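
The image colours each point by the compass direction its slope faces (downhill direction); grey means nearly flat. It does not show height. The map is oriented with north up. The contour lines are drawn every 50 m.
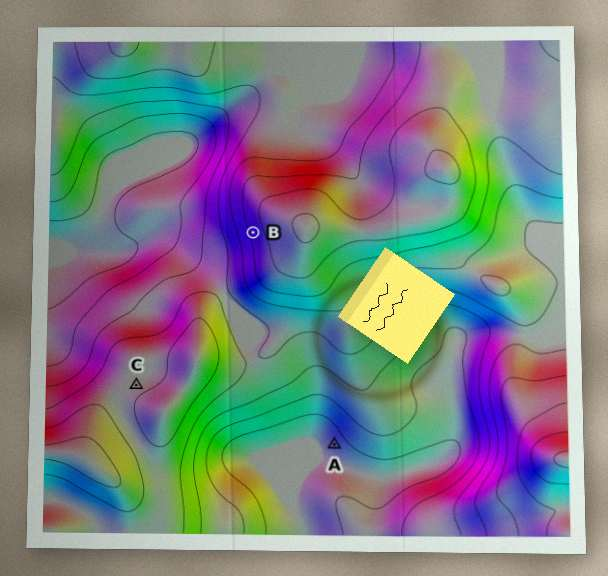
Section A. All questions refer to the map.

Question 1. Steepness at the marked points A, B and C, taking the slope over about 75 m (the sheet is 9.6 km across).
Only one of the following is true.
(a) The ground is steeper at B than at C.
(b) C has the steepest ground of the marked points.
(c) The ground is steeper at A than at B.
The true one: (a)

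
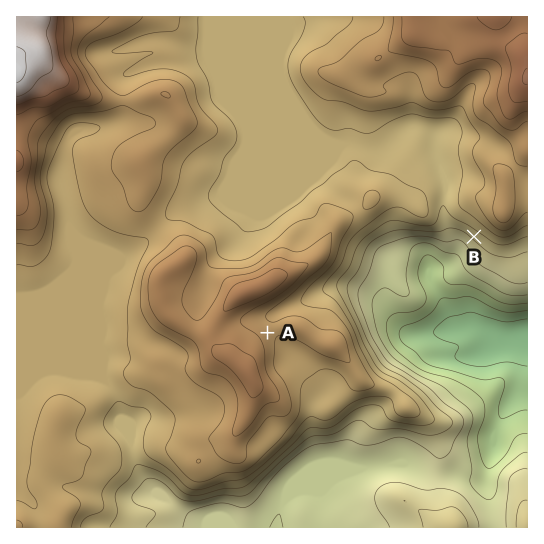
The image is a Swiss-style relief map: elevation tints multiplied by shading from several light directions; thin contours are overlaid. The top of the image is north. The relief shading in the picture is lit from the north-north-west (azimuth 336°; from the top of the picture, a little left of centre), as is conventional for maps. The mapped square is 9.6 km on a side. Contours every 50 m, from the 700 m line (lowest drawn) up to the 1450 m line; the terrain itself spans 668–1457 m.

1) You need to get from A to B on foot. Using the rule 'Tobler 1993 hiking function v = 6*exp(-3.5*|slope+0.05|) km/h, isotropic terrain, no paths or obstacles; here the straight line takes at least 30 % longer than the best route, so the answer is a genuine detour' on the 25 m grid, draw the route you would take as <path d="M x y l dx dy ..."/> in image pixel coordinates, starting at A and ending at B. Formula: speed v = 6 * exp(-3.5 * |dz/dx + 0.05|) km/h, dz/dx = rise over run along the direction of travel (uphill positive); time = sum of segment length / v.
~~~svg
<path d="M267 333l3-6 20-20 3-1 18-19 16-8 19-18 5-11 10-9 24-12 52 0 8-4 6 0 19 9 4 3"/>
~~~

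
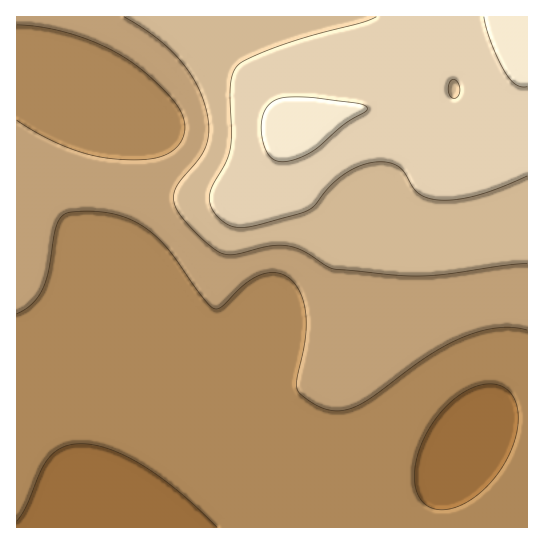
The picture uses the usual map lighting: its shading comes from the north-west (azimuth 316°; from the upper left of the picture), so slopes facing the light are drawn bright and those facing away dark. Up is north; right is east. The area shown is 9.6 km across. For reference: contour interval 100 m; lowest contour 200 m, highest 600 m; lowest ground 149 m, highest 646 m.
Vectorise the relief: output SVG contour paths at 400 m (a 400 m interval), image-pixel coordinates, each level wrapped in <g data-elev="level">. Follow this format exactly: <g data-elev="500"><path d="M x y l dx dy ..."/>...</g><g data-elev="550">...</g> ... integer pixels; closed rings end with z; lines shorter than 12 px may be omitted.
<g data-elev="400"><path d="M124 17l27 17 22 18 17 21 11 21 7 27 1 10-2 11-7 16-22 27-4 8 0 6 3 11 8 11 17 18 16 13 7 2 8 1 36-9 17 0 17 5 30 18 74 7 35-1 85-12"/></g>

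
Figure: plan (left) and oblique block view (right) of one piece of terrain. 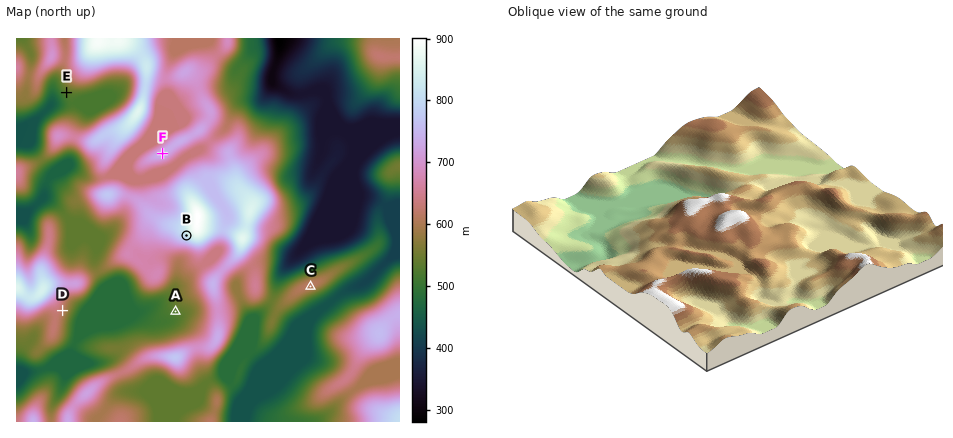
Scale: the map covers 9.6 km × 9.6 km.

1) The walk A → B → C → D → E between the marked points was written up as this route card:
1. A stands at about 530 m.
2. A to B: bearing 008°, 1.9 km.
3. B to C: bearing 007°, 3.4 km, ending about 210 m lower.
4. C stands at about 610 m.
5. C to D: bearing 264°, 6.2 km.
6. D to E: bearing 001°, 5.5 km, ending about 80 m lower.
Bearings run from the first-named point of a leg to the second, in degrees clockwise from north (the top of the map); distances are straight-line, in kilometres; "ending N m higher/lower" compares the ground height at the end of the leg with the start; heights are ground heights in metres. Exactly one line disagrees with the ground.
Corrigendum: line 3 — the bearing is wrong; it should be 112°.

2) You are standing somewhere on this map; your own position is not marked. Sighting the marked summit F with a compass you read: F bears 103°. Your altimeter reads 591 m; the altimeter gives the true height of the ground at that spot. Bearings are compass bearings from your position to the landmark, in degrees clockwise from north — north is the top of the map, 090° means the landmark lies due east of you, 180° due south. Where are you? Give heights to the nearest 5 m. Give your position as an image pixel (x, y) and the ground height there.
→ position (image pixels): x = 49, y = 127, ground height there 590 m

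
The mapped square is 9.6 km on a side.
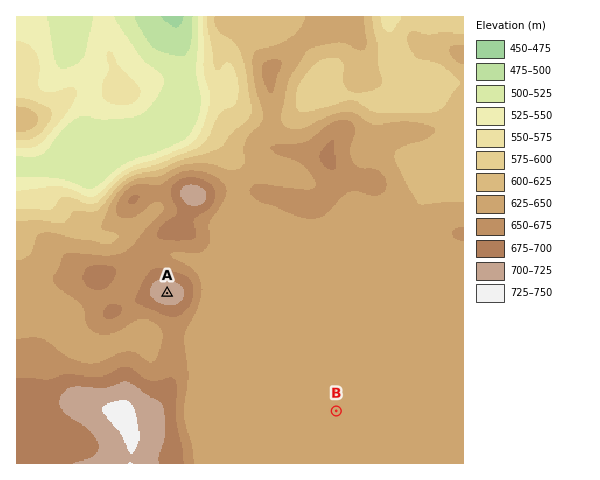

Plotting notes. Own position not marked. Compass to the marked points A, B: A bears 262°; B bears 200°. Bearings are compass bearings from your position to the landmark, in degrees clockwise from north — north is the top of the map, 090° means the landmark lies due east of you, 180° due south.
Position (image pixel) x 391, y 262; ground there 625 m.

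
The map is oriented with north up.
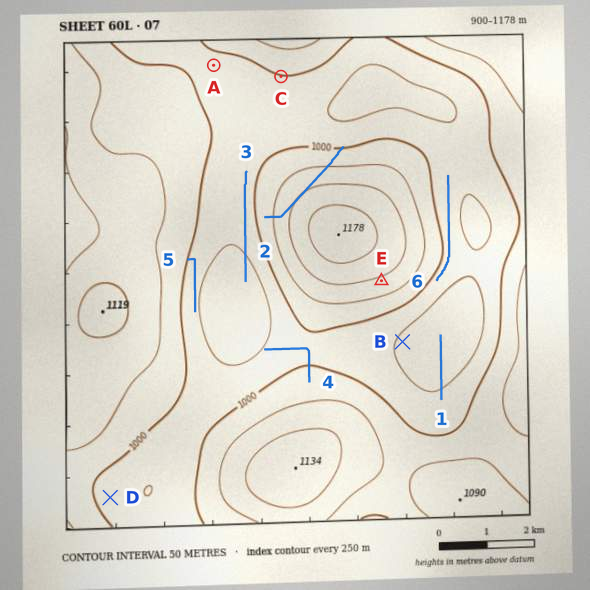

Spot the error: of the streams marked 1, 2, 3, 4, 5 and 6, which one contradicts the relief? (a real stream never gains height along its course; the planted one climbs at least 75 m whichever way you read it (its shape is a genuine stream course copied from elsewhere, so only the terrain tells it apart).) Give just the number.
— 2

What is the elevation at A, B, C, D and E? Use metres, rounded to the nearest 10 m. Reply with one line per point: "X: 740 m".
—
A: 990 m
B: 940 m
C: 1000 m
D: 980 m
E: 1090 m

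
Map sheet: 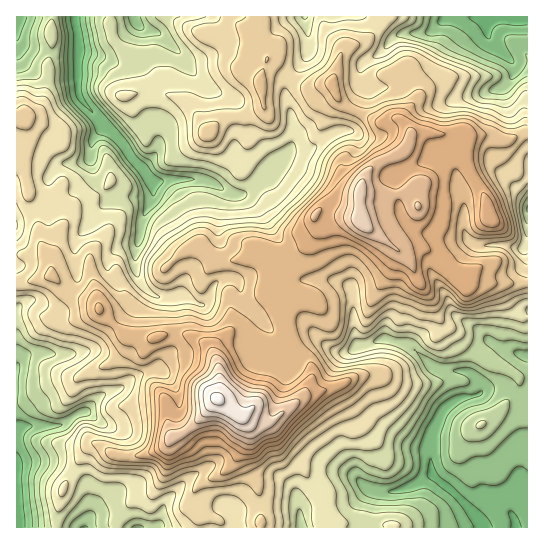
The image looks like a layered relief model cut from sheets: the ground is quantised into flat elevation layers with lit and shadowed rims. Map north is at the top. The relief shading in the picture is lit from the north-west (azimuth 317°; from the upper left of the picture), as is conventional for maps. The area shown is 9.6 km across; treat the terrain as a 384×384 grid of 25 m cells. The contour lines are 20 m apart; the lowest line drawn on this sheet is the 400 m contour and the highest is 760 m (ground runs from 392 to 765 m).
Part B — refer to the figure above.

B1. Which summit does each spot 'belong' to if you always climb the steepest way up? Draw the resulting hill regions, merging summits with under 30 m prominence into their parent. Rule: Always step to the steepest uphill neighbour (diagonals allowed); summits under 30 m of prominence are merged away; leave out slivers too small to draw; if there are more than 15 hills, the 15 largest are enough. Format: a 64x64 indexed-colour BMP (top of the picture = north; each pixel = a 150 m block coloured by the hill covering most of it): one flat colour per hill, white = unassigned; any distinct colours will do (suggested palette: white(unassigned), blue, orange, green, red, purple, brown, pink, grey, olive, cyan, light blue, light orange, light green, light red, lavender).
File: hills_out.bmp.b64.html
<image width="64" height="64" href="data:image/bmp;base64,Qk12CAAAAAAAAHYAAAAoAAAAQAAAAEAAAAABAAQAAAAAAAAIAAATCwAAEwsAABAAAAAAAAAA////ALR3HwAOf/8ALKAsACgn1gC9Z5QAS1aMAMJ34wB/f38AIr28AM++FwDox64AeLv/AIrfmACWmP8A1bDFABERERERERERERERERERERERERERERERERERERERERERERERERERERERERERERERERERERERERERERERERERERERERERERERERERERERERERERERERERERERERERERERERERERERERERERERERERERERERERERERERERERERERERERERERERERERERERERERERERERERERERERERERERERERERERERERERERERERERERERERERERERERERERERERERERERERERERERERERERERERERERERERERERERERERERERERERERERERERERERERERERERERERERERERERERERERERERERERERERERERERERERERERERERERERERERERERERERERERERERERERERERERERERERERERERERERERERERERERERERERERERERERERERERERERERERERERERERERERERERERERERERERERERERERERERERERERERERERERERERERERERERERERERERERERERERERERERERERERERERERERERERERERERERERERERERERERERERERERERERERERERERERERERERERERERERERERERERERERERERERERERERERERERERERERERERERERERERERERERERERERERERERERERERERERERERERERERERERERERERERERERERERERERERERERERERERERERERERERERERERERERERERERERERERERERERERERERERERERERERERERERERERERERERERERERERERERERERERERERERERERERERERERERERERERERERERERERERERERERERERERERERERESIiIRERERERERERERERERERERERERERERERERERERESIiIhERERERERERERERERERERERERERERERIiERERESIiIiIREiIREREREREREREREREREREREiIRIiIiIRIiIiIiIiIiIhEREREREREREREREREREREiIiIiIiIiIiIiIiIiIiIiEREREREREREREREREREREiIiIiIiIiIiIiIiIiIiIiIREREREREREREREREREREiIiIiIiIiIiIiIiIiIiIiIhEREREREREREREREREREiIiIiIiIiIiIiIiIiIiIiIiEREREREREREREREiEREiIiIiIiIiIiIiIiIiIiIiIiIREREREREREREREiIRESIiIiIiIiIiIiIiIiIiIiIiIhERERERERERERESIiERIiIiIiIiIiIiIiIiIiIiIiIiERERERERERERERIiIiIiIiIiIiIiIiIiIiIiIiIiIiIRERERERERERERESIiIiIiIiIiIiIiIiIiIiIiIiIiIhEREREREREREREREiIiIiIiIiIiIiIiIiIiIiIiIiIiERERERERERERERERIiIiIiIiIiIiIiIiIiIiIiIiIiIRERERERERERERERESIiIiIiIiIiIiIiIiIiIiJVVVVRERERERERERERERERIiIiIiIiIiIiIiIiIiIiJVVVVVEREREREREREREREREiIiIiIiIiIiIiIiIiIiIlVVVVURERERERERERERERESIiIiIiIiIiIiIiIiIiIiVVVVVUQREREREREREREREREiIiIiIiIiIiIiIiIiIiJVVVVVREQRERERERERERERESIiIiIiIiIiIiIiIiIiIlVVVVVERBERERERERERERERIiIiIiIiIiIiIiIiIiIiVVVVVUREEREREREREREREREzMyIiIiIiIiIiIiIiIiJVVVUiREQREREREREREREREzMzMiIiIiIiIiIiIiIiJVVVVSJEREERERERERERERERMzMzIiIiIiIiIiIiIiIlVVVSIkRERBERERERERERERETMzMyIiIiIiIiIiIiIiVVVSIiREREREERERERERERERMzMzMiIiIiIiIiIiIiIiIiIiJEREREQREREREREREREzMzMxESIiIiIiIiIiIiIiIiIkREREREERERERERERETMzMzMRESIiIiIiIiIiIiIiIiREREREQREREREREREREzMzMxEREiIiIiIiIiIiIiIiJEREREREERERERERERETMzMzEREREiIiIiIiIiIiIiIkREREREERERERERERERMzMzERERESIiIiIiIiIiIiIiREREREEREREREREREREzMzMRERERIiIiIiIiIiIiIiJEREREEREREREREREREzMzMxERERESIiIiIiIiIiIiIkREREQRERERERERERMzMzMzERERERIiIiIiIiIiIiIiRERERBERERERERETMzMzMzMREREREhEREiIiIiIiIiJERBERERERERERERMzMzMzMxERERERERERIiIiIiIiIkQRERERERERERERMzMzMzMzMRERERERERESIiIiIiIiQRERERERERERERMzMzMzMzMzEREREREREREiIiIiIhERERERERERERERMzMzMzMzMzMRERERERERERIiIiIhERERERERERERERMzMzMzMzMzMzEREREREREREiIiIhERERERERERERERMzMzMzMzMzMzERERERERERERIiIhERERERERERERETMzMzMzMzMzMzMREREREREREREiIiERERERERERERETMzMzMzMzMzMzMxERERERERERESIiIRER"/>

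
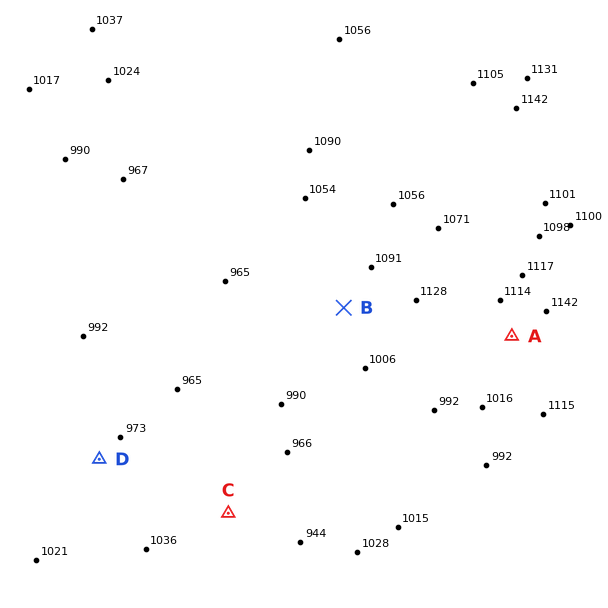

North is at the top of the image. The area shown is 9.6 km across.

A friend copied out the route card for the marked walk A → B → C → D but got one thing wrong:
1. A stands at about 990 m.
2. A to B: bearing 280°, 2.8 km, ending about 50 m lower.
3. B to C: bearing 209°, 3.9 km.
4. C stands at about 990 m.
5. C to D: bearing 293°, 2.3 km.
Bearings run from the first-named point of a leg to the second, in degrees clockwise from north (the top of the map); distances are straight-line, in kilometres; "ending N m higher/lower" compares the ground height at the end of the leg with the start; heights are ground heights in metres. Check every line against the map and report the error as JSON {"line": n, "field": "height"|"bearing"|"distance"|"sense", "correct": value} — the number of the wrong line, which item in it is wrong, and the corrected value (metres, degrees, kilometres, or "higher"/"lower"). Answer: {"line": 1, "field": "height", "correct": 1100}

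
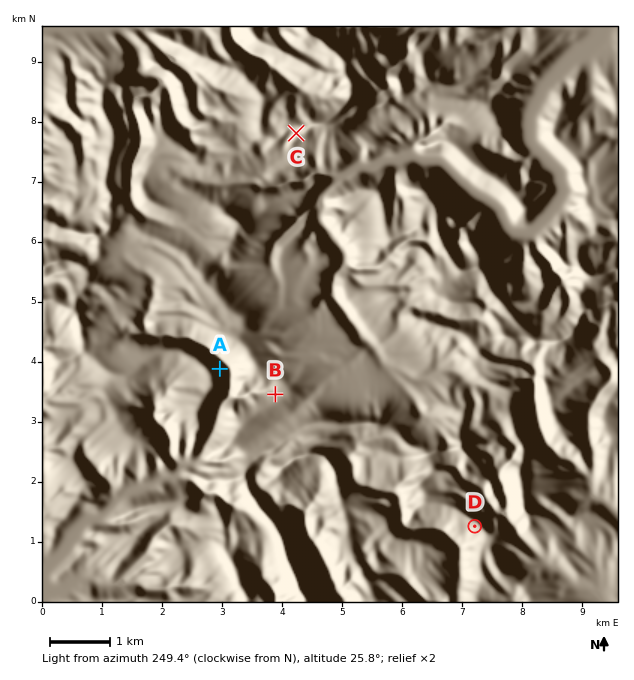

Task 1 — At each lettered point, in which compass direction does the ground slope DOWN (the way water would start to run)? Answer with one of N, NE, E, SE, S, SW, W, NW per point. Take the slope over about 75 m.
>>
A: NE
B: NW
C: SW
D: SW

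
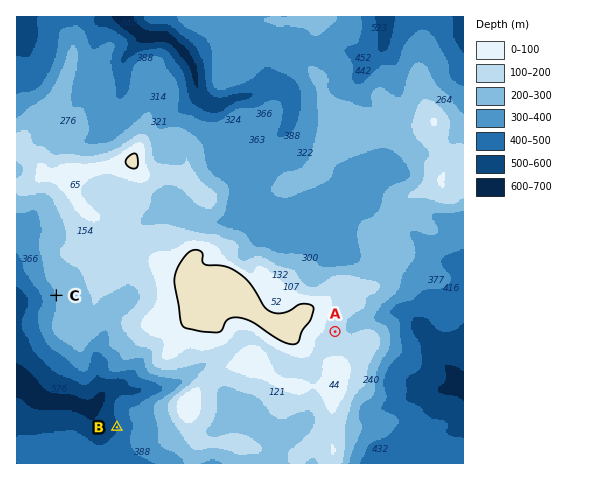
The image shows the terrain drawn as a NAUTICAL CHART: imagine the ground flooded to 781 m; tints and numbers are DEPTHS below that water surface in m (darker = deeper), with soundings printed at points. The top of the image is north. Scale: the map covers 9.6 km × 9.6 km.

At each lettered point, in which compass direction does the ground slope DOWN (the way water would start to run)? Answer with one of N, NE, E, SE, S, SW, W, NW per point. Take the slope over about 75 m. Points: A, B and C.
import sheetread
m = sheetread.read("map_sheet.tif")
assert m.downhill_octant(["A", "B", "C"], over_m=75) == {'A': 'E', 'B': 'W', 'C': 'W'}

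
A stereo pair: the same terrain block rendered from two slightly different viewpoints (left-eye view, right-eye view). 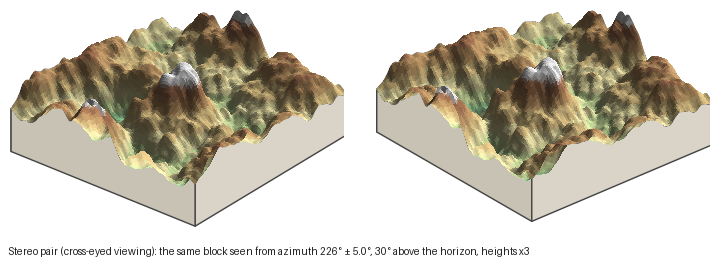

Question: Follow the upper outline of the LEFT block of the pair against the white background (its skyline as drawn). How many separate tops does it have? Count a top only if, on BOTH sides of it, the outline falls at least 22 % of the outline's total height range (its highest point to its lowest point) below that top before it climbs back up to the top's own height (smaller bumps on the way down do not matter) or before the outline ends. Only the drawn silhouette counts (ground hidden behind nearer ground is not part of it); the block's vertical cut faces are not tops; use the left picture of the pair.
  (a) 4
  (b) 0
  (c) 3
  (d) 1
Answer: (d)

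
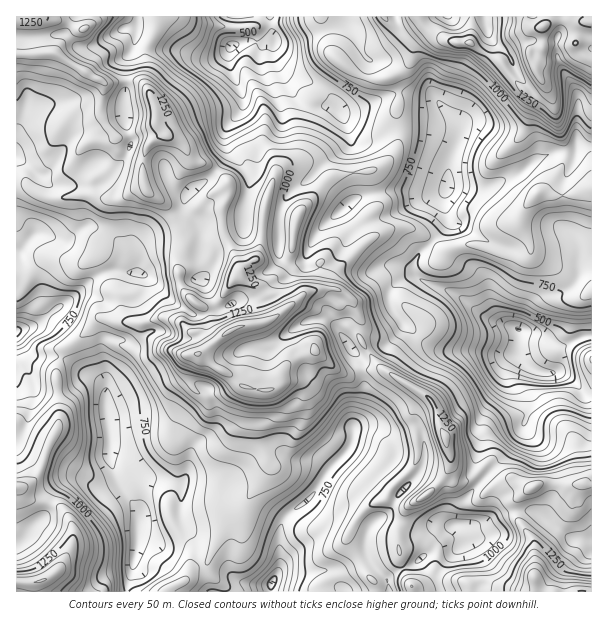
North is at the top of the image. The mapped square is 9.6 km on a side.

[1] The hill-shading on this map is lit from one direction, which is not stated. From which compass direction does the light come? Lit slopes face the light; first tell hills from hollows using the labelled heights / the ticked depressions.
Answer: NW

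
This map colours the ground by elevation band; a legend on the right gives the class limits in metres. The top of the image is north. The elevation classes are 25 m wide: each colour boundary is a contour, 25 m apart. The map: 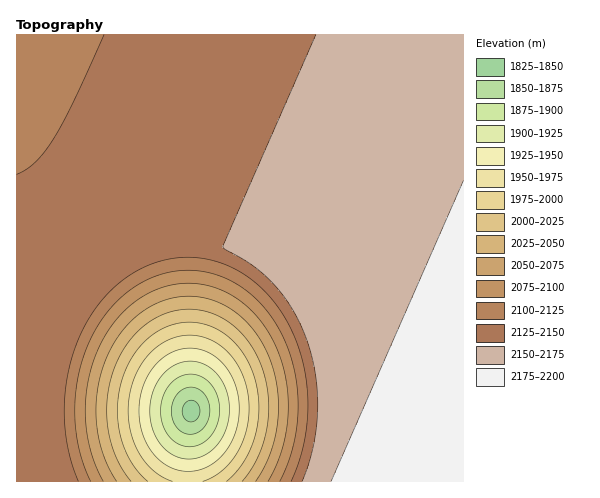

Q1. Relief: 1835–2190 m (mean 2120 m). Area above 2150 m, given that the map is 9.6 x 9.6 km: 36.9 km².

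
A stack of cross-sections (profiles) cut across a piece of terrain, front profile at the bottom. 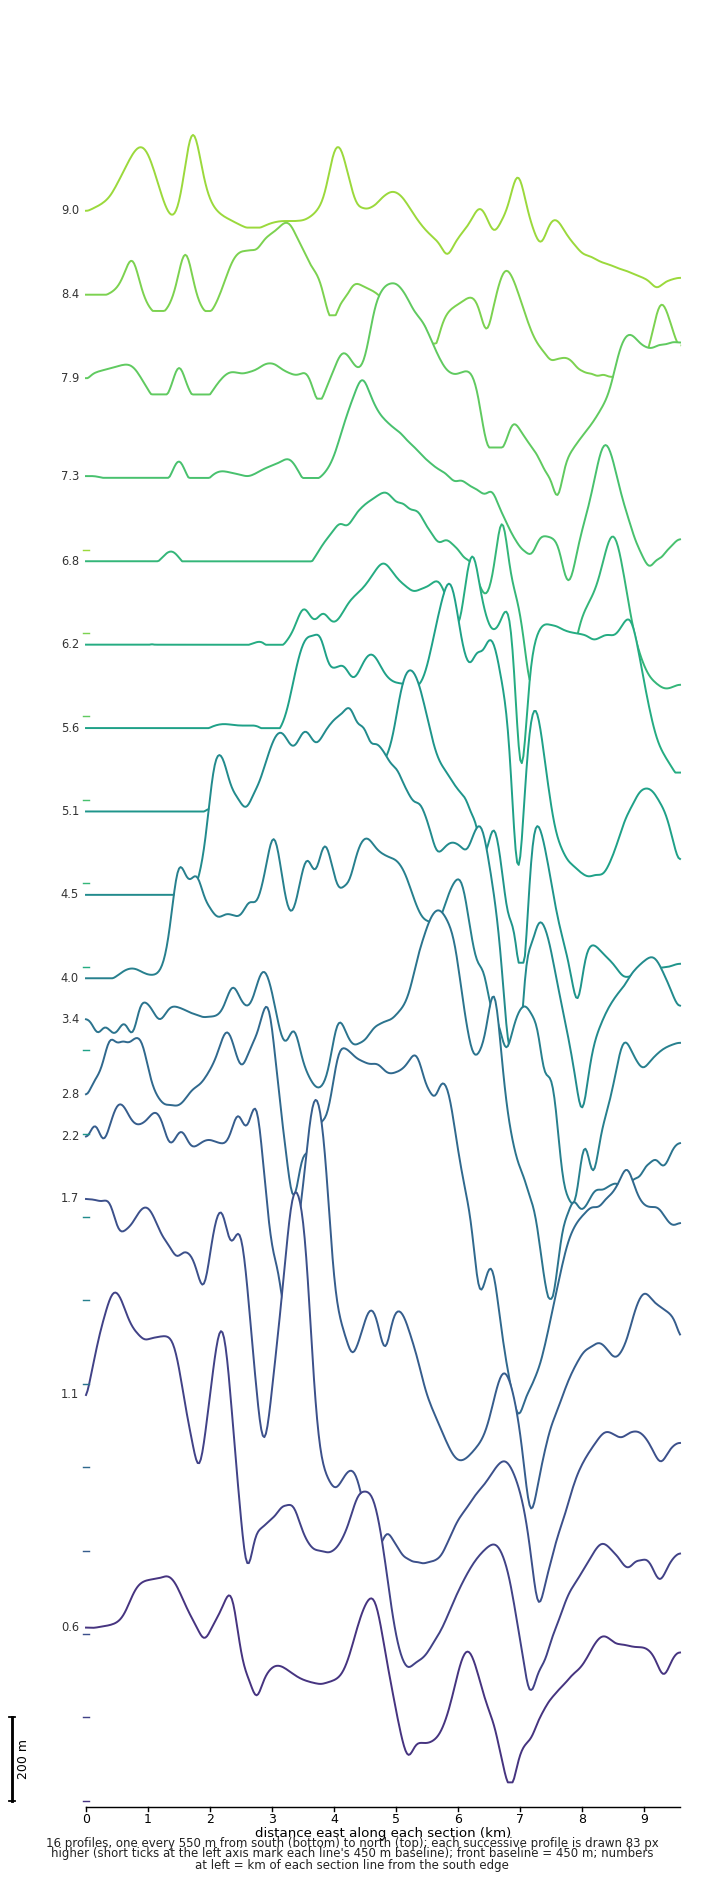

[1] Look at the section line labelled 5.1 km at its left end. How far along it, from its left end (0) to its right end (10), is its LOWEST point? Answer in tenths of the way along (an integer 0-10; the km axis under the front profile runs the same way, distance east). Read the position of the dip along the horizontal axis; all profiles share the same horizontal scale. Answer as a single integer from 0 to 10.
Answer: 8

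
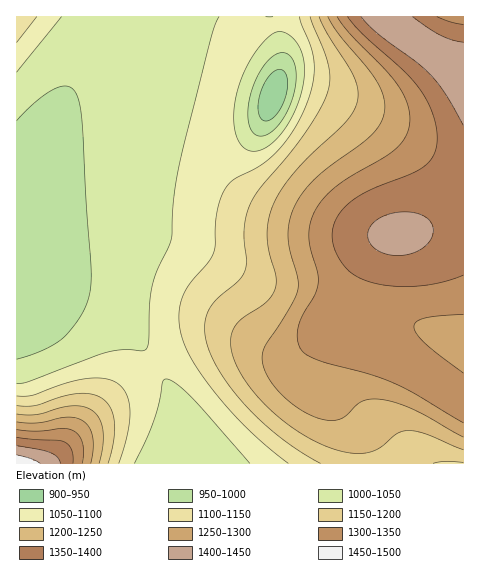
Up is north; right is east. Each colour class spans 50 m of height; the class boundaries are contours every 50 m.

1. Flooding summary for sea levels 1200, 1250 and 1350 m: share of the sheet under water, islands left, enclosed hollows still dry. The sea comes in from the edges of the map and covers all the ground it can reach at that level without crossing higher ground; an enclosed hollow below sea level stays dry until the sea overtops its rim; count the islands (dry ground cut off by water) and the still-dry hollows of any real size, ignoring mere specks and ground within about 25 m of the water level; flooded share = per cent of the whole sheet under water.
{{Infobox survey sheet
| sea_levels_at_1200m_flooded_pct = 61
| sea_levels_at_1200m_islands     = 0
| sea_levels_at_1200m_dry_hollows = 0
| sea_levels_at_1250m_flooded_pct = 69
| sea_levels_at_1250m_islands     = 0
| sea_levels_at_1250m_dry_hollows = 0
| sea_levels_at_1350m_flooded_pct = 89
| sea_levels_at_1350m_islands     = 0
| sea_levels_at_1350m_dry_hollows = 0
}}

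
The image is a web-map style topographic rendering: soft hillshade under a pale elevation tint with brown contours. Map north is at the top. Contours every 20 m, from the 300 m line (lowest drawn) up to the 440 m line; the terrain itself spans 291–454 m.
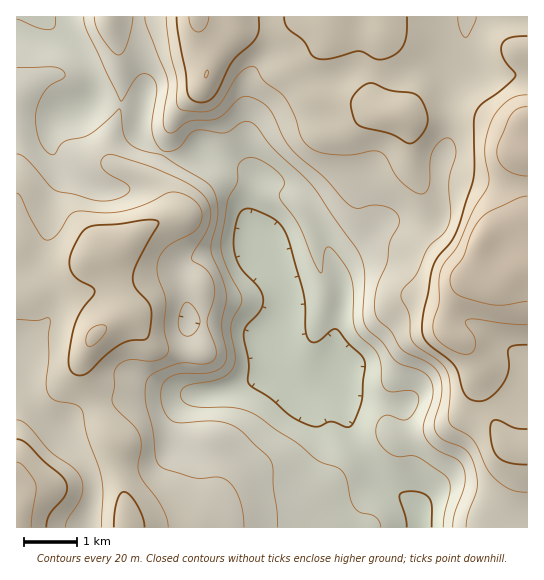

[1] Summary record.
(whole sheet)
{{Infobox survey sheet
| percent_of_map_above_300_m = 94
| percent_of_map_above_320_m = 85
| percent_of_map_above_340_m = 71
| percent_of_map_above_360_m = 58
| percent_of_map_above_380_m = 41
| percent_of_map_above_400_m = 19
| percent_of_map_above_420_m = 6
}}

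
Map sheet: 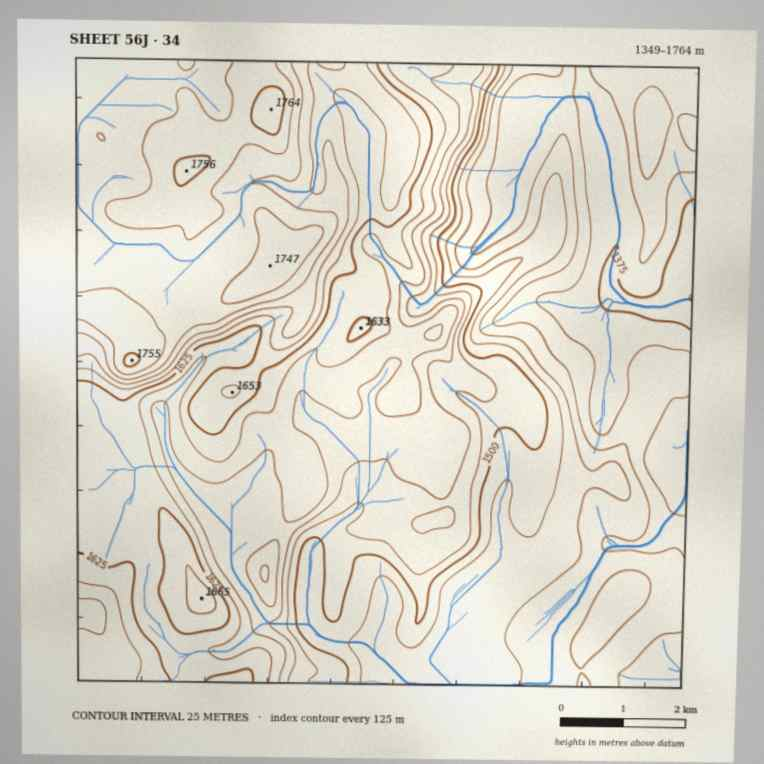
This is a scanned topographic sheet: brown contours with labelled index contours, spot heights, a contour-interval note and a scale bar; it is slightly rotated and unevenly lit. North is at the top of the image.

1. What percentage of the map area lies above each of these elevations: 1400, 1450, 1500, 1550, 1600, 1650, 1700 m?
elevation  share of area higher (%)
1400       93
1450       75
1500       61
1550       52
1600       37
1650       22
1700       16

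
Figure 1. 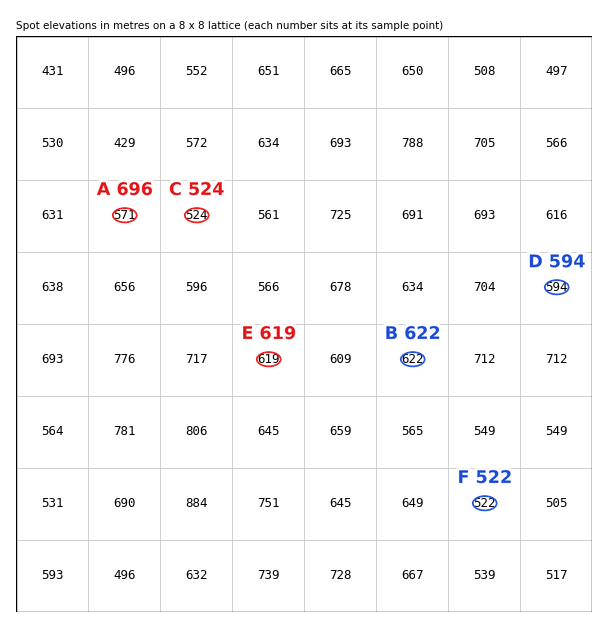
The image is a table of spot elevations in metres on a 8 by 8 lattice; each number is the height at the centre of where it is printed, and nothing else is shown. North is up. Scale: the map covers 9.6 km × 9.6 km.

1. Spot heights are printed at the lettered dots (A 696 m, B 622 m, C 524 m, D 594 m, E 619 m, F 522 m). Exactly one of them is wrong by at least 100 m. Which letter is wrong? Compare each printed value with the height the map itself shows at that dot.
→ A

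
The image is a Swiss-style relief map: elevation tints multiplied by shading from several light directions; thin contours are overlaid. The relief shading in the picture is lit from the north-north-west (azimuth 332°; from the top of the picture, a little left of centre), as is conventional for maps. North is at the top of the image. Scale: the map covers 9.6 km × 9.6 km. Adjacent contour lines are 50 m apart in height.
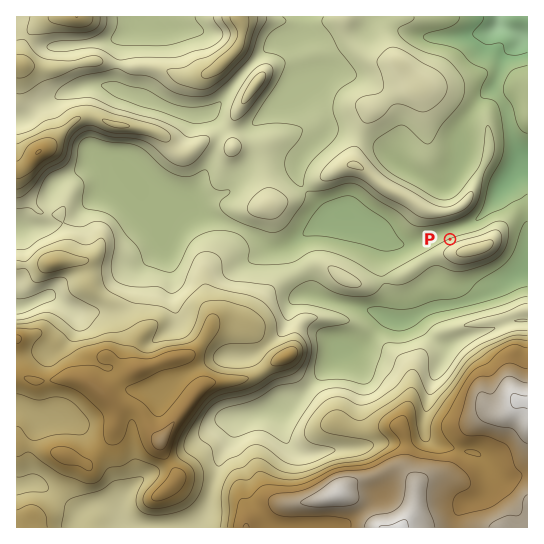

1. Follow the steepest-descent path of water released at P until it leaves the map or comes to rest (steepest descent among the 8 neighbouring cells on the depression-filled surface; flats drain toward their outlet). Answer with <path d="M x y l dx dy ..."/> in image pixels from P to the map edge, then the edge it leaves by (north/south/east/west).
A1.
<path d="M450 239l0-9 9-3 2-1 2 0 2-1 2 0 14-8 13-15 5-12 10-11 0-1 14-15 3 0 1-1"/>
exit: east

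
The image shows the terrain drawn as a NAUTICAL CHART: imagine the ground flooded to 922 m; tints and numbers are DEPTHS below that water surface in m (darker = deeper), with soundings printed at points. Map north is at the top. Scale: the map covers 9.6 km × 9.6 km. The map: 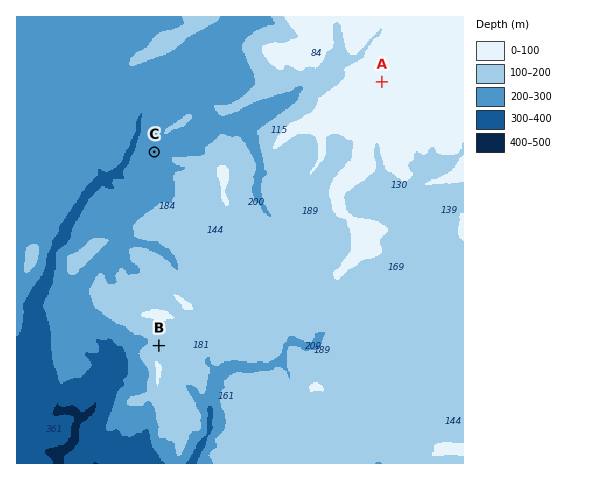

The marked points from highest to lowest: A B C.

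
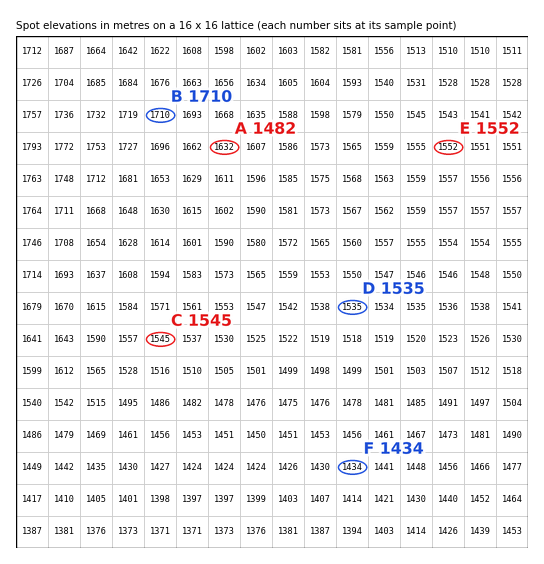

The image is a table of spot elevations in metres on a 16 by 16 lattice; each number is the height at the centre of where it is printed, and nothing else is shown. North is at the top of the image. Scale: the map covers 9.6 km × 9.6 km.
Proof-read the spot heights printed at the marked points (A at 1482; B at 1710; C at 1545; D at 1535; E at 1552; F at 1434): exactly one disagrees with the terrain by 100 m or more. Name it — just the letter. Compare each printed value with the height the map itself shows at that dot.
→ A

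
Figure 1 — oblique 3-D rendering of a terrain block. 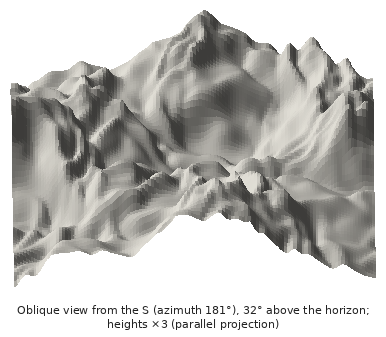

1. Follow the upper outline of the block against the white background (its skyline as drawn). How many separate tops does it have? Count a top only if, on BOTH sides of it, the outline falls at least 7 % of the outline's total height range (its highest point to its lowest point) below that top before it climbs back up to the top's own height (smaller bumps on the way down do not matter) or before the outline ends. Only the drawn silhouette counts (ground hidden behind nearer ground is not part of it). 2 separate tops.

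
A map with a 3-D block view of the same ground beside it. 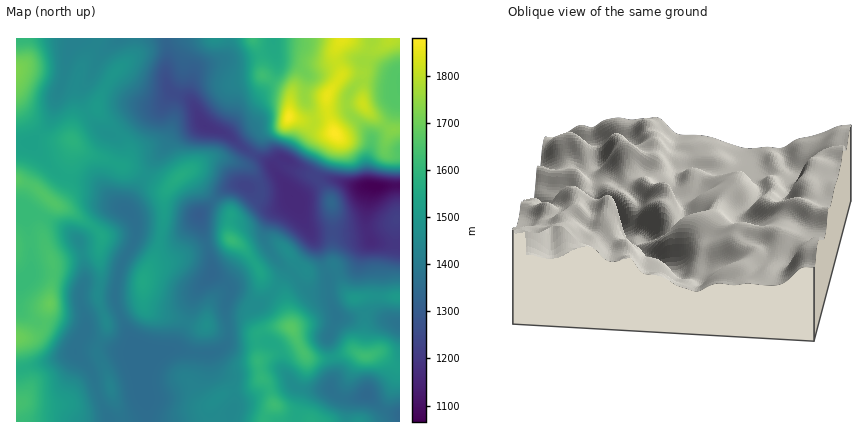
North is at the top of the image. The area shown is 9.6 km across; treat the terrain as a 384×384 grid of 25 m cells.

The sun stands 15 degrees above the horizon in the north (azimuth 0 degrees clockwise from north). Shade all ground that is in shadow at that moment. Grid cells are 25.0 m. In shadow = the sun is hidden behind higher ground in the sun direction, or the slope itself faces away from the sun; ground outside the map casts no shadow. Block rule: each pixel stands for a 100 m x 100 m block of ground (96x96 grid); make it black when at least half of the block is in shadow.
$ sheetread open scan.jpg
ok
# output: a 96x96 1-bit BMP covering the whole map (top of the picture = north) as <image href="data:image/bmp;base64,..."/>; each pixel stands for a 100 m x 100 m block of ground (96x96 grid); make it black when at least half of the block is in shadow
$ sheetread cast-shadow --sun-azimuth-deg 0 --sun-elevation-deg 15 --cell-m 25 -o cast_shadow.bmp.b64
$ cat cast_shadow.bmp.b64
<image width="96" height="96" href="data:image/bmp;base64,Qk2+BAAAAAAAAD4AAAAoAAAAYAAAAGAAAAABAAEAAAAAAIAEAAATCwAAEwsAAAIAAAAAAAAA////AAAAAAAAAAAAAAAAAAAAAAAAAAAAAAAAAAAAAAAAAAAAAAAAAAAAAAAAAAAAAAAAAAAAAAAAAAAAAAAAAAAAAAAAAAAAAAAAAAAAAQAAAAAAAAAAAAAAA8AAAAAAAAAAAAAAB8AAAAAAAAAAAABgB+AAAAAAAAAAAADwD+AAAAAAAAAAAAH8D+AAAAAAAAAAAAP/D+AAAAAAAAAAAAf/n+AAAAAAAAAAAAf//+AAAAAAAAAAAAQf/+AGAAAAAAAAAAAAfwAfgAAAAAAAAAAAAAAPwAAAAAAAAAAAAAAD4AAAAAAAAAAAAAAB4AAAAAAAAAAAAAAA8AAAAAAAAAAAAAAAcAAAwAAAAAAAAAAAMAAB4AAAAAAAAAAAEAAD8AAAAAAAAAAAAAAH4AAAAAAAAAAAAAAHgAAAAAAAAAAAAAACAAAAAAAAAAMAAAAAAAAAAAAAAAcAAAAAAAAAAAAAAAcAAAAAAAAAAAAAAAcAAAAAAAAAAAAAAAAAAAAAAAAAAAAAAAAAAAAAAAAAAAAAAAAAAAAAAAAAAAAAAAAAAAAAAAAAAAAAAAAAAAAAAAAAAAAAAAAAAAAAAAAGAAAAAAAAAAAAAAAPAAAAAAAAAAAAAAAfAAAAAAAAAAAAAAAfgAAAAAAAAAAAAAAfgAAAAAAAAAAAAAAfgAAAAAAAAAAAAAA/AAAAAAAAAAAAAAA/AAAAAAAAAAAAAAAcAAAAAAAAAAAAAAAAAAAAAAAAAwAAAAAAAAAAAAAAB4AAAAAAAAAA8AAAD4AAAAAAAAA/+BgAHwAAAAAAAAD//j8AHgAAAAAAAB////8AGAAAAAAAAD////8AAAAAAAgAAD////8AAAAAAD4AAH////8AAAAAAH4AAH////8AAAAAAH8AAH////8AAAAAAH4AAH////8AAABwAHwAAP////8AAABwAAAAAP////8AAABwAAAAAP////8AAAAAAAAAAP////8AAAAAAAABAf////8AAAAAAAAHgf////8AAAAAAAAGA/////8AAAAAAAAAB/////8AAAAAAAAAB/////8AAAAAAAAAD////8AAAAAAAAAAH////4AAAAAAAAAAP////wAAAAAAAAAAf///AAAAAAAAAAAAf//AAAAAAAAAAAAAY/8AAAAAAAAAAAAMAf4AAAAAAAAAAAAcAH4AAMAAAAAAAAA+ABwAAcAAAAAAAAB+AAAAAYAAAAAAAAB8AAAAAAAAAAAAAAB4AAAAAAAAAAAAAABAAAAAAAAAAAAAAAAAAAAAAAAAAAAAAAAAAAAAAAAAAAAAAAAAAAAAAAAAAAAAAAAAAAAAAAAAAAAAAAAAAAAAAAAAAAAAAAAAAAAAAAAAAAAAAAAAAAAAAAAAAAAAAAAAAAAAAAAAAAAAAAAAAAAAAAAAAAAAAAAAAAAAAAAAAAAAAAAAAAAAAAAAAAAAAAAAAAAAAAIAAAAAAAAAAAAAAAcAAAAAAAAAAAAAAAMAAAAAAAAAAAAAAAAAAAAAAAAAAAAAAAAAAAAAAAAAAAAAAAA="/>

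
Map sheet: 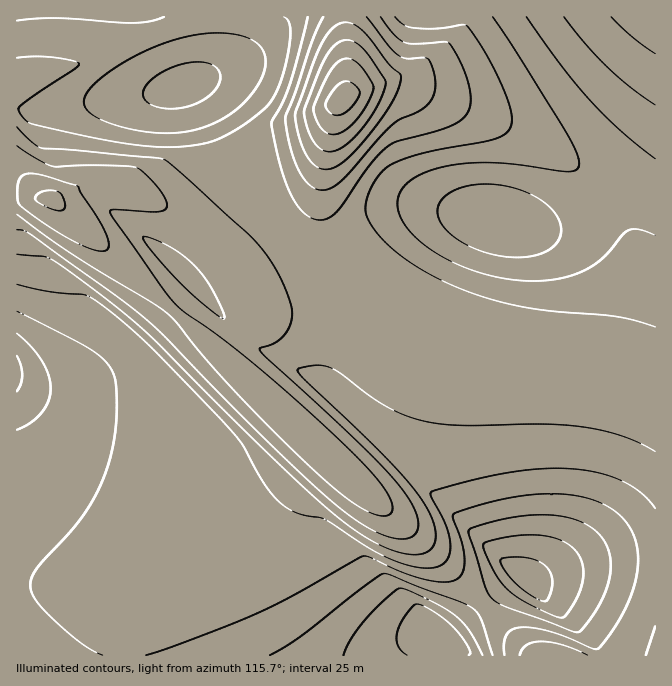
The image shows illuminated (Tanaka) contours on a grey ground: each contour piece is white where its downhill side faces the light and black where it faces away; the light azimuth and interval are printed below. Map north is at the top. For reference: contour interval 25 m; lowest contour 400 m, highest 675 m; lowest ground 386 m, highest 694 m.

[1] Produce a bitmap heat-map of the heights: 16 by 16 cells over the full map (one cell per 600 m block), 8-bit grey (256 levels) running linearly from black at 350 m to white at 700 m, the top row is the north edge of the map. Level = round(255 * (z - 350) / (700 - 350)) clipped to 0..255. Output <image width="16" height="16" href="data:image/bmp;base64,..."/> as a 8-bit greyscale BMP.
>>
<image width="16" height="16" href="data:image/bmp;base64,Qk02BQAAAAAAADYEAAAoAAAAEAAAABAAAAABAAgAAAAAAAABAAATCwAAEwsAAAABAAAAAAAAAAAAAAEBAQACAgIAAwMDAAQEBAAFBQUABgYGAAcHBwAICAgACQkJAAoKCgALCwsADAwMAA0NDQAODg4ADw8PABAQEAAREREAEhISABMTEwAUFBQAFRUVABYWFgAXFxcAGBgYABkZGQAaGhoAGxsbABwcHAAdHR0AHh4eAB8fHwAgICAAISEhACIiIgAjIyMAJCQkACUlJQAmJiYAJycnACgoKAApKSkAKioqACsrKwAsLCwALS0tAC4uLgAvLy8AMDAwADExMQAyMjIAMzMzADQ0NAA1NTUANjY2ADc3NwA4ODgAOTk5ADo6OgA7OzsAPDw8AD09PQA+Pj4APz8/AEBAQABBQUEAQkJCAENDQwBEREQARUVFAEZGRgBHR0cASEhIAElJSQBKSkoAS0tLAExMTABNTU0ATk5OAE9PTwBQUFAAUVFRAFJSUgBTU1MAVFRUAFVVVQBWVlYAV1dXAFhYWABZWVkAWlpaAFtbWwBcXFwAXV1dAF5eXgBfX18AYGBgAGFhYQBiYmIAY2NjAGRkZABlZWUAZmZmAGdnZwBoaGgAaWlpAGpqagBra2sAbGxsAG1tbQBubm4Ab29vAHBwcABxcXEAcnJyAHNzcwB0dHQAdXV1AHZ2dgB3d3cAeHh4AHl5eQB6enoAe3t7AHx8fAB9fX0Afn5+AH9/fwCAgIAAgYGBAIKCggCDg4MAhISEAIWFhQCGhoYAh4eHAIiIiACJiYkAioqKAIuLiwCMjIwAjY2NAI6OjgCPj48AkJCQAJGRkQCSkpIAk5OTAJSUlACVlZUAlpaWAJeXlwCYmJgAmZmZAJqamgCbm5sAnJycAJ2dnQCenp4An5+fAKCgoAChoaEAoqKiAKOjowCkpKQApaWlAKampgCnp6cAqKioAKmpqQCqqqoAq6urAKysrACtra0Arq6uAK+vrwCwsLAAsbGxALKysgCzs7MAtLS0ALW1tQC2trYAt7e3ALi4uAC5ubkAurq6ALu7uwC8vLwAvb29AL6+vgC/v78AwMDAAMHBwQDCwsIAw8PDAMTExADFxcUAxsbGAMfHxwDIyMgAycnJAMrKygDLy8sAzMzMAM3NzQDOzs4Az8/PANDQ0ADR0dEA0tLSANPT0wDU1NQA1dXVANbW1gDX19cA2NjYANnZ2QDa2toA29vbANzc3ADd3d0A3t7eAN/f3wDg4OAA4eHhAOLi4gDj4+MA5OTkAOXl5QDm5uYA5+fnAOjo6ADp6ekA6urqAOvr6wDs7OwA7e3tAO7u7gDv7+8A8PDwAPHx8QDy8vIA8/PzAPT09AD19fUA9vb2APf39wD4+PgA+fn5APr6+gD7+/sA/Pz8AP39/QD+/v4A////ALq2tLO2u8LN2+v017O0u6q2tLKwr7C0vMrbz8bb5s2zt7WysK2rq62xnp7J6ePQt7m3s7CsqKaffnWbvsfIv6+9ubWwq6ecdWeGnqOnqaaexL22sKqcdGeElZSUlZWUkc6/tq+edGmGk5COjo2NjYzKurOhd22Bj46MioqKi4yNtK2deHN3eYiKiIiLj5GSk52NbXKAdH6Ih4qUoKemn5x3WmV5dXuFhYqarrq+tqmjUVVlbXuIhnSFobK6ua+nqXB5fYWNjX5WY4uXnZ+hqbKSnKiwrZ5+OzZmd4WUpLO/jpiotLivlU0wWW+GnLDBzpydn6Omo5lrVH2Ik6m+z9w="/>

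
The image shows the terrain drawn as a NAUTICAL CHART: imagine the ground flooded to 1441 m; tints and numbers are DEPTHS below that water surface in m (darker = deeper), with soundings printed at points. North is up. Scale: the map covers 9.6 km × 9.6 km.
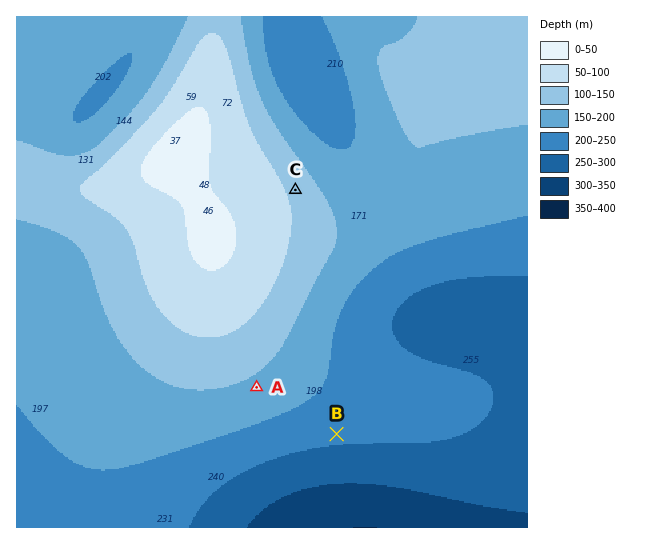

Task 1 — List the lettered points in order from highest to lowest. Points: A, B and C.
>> C A B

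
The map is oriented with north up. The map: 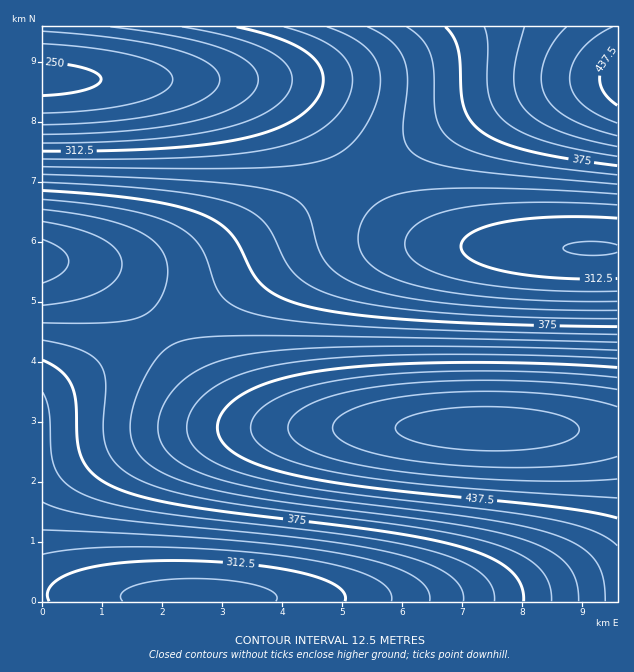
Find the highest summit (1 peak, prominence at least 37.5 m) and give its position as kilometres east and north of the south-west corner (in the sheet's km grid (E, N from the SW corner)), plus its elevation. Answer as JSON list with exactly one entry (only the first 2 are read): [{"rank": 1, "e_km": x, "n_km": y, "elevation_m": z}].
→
[{"rank": 1, "e_km": 7.41, "n_km": 2.89, "elevation_m": 494}]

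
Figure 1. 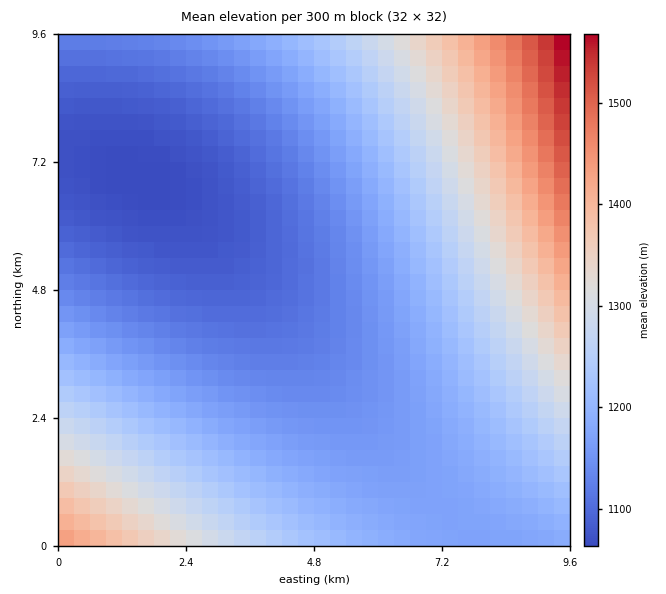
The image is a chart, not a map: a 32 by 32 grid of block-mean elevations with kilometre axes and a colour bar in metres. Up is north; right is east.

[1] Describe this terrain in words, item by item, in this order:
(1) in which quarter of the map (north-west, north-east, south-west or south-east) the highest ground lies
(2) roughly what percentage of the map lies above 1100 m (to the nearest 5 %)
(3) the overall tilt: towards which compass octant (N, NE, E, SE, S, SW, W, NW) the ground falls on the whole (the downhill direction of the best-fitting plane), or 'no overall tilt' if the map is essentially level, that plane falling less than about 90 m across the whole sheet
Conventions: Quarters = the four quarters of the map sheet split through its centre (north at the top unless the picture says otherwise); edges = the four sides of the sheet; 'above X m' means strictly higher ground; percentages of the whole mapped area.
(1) Look to the north-east quarter for the highest ground.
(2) Roughly 85 % of the ground is higher than 1100 m.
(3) Overall the map slopes down towards the west.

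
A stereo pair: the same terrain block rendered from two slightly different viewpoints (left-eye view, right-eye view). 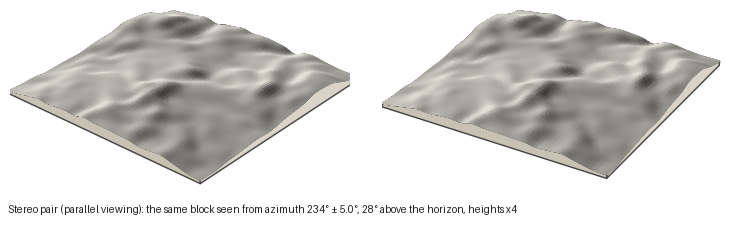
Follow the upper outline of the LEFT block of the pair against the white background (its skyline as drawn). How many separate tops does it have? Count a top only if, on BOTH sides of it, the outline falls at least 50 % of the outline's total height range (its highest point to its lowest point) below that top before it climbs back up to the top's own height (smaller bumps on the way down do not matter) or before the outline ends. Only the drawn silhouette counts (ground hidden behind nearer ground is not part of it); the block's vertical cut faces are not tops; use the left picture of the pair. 1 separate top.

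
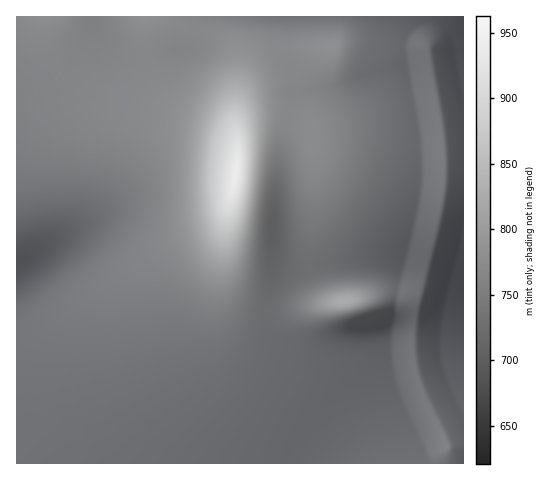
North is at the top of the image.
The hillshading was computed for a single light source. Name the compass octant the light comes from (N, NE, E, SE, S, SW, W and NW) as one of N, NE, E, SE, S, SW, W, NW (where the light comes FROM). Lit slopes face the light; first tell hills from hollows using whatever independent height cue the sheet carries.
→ NW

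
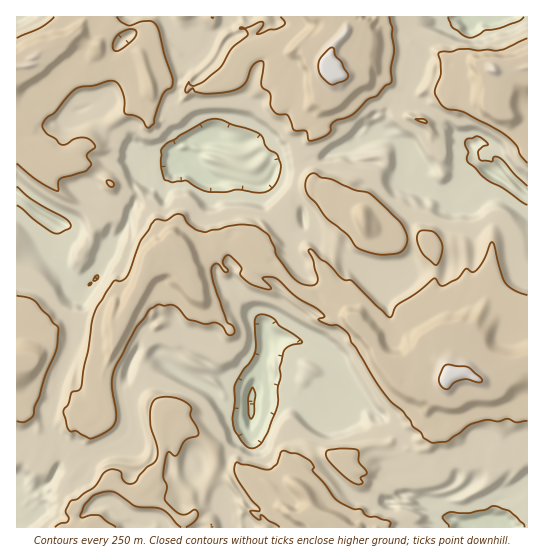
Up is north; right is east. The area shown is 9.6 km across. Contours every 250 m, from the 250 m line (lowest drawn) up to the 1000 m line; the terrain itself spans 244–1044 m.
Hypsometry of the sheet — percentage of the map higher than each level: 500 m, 94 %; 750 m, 38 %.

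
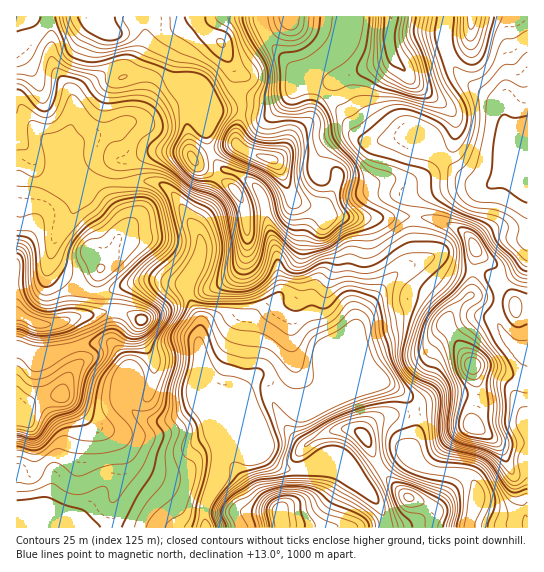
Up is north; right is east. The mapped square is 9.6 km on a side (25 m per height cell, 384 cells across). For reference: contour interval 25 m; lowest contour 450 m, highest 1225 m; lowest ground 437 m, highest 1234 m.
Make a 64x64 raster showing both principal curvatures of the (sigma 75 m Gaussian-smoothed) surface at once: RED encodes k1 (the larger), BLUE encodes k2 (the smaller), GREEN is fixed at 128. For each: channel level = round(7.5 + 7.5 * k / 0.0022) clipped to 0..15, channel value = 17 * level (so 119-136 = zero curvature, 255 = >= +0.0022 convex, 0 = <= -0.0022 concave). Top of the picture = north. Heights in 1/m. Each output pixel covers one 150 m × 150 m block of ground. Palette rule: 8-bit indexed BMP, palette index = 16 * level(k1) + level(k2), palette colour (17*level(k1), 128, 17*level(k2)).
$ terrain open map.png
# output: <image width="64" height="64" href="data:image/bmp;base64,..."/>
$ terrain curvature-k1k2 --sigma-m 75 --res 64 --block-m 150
<image width="64" height="64" href="data:image/bmp;base64,Qk02FAAAAAAAADYEAAAoAAAAQAAAAEAAAAABAAgAAAAAAAAQAAATCwAAEwsAAAABAAAAAAAAAIAAABGAAAAigAAAM4AAAESAAABVgAAAZoAAAHeAAACIgAAAmYAAAKqAAAC7gAAAzIAAAN2AAADugAAA/4AAAACAEQARgBEAIoARADOAEQBEgBEAVYARAGaAEQB3gBEAiIARAJmAEQCqgBEAu4ARAMyAEQDdgBEA7oARAP+AEQAAgCIAEYAiACKAIgAzgCIARIAiAFWAIgBmgCIAd4AiAIiAIgCZgCIAqoAiALuAIgDMgCIA3YAiAO6AIgD/gCIAAIAzABGAMwAigDMAM4AzAESAMwBVgDMAZoAzAHeAMwCIgDMAmYAzAKqAMwC7gDMAzIAzAN2AMwDugDMA/4AzAACARAARgEQAIoBEADOARABEgEQAVYBEAGaARAB3gEQAiIBEAJmARACqgEQAu4BEAMyARADdgEQA7oBEAP+ARAAAgFUAEYBVACKAVQAzgFUARIBVAFWAVQBmgFUAd4BVAIiAVQCZgFUAqoBVALuAVQDMgFUA3YBVAO6AVQD/gFUAAIBmABGAZgAigGYAM4BmAESAZgBVgGYAZoBmAHeAZgCIgGYAmYBmAKqAZgC7gGYAzIBmAN2AZgDugGYA/4BmAACAdwARgHcAIoB3ADOAdwBEgHcAVYB3AGaAdwB3gHcAiIB3AJmAdwCqgHcAu4B3AMyAdwDdgHcA7oB3AP+AdwAAgIgAEYCIACKAiAAzgIgARICIAFWAiABmgIgAd4CIAIiAiACZgIgAqoCIALuAiADMgIgA3YCIAO6AiAD/gIgAAICZABGAmQAigJkAM4CZAESAmQBVgJkAZoCZAHeAmQCIgJkAmYCZAKqAmQC7gJkAzICZAN2AmQDugJkA/4CZAACAqgARgKoAIoCqADOAqgBEgKoAVYCqAGaAqgB3gKoAiICqAJmAqgCqgKoAu4CqAMyAqgDdgKoA7oCqAP+AqgAAgLsAEYC7ACKAuwAzgLsARIC7AFWAuwBmgLsAd4C7AIiAuwCZgLsAqoC7ALuAuwDMgLsA3YC7AO6AuwD/gLsAAIDMABGAzAAigMwAM4DMAESAzABVgMwAZoDMAHeAzACIgMwAmYDMAKqAzAC7gMwAzIDMAN2AzADugMwA/4DMAACA3QARgN0AIoDdADOA3QBEgN0AVYDdAGaA3QB3gN0AiIDdAJmA3QCqgN0Au4DdAMyA3QDdgN0A7oDdAP+A3QAAgO4AEYDuACKA7gAzgO4ARIDuAFWA7gBmgO4Ad4DuAIiA7gCZgO4AqoDuALuA7gDMgO4A3YDuAO6A7gD/gO4AAID/ABGA/wAigP8AM4D/AESA/wBVgP8AZoD/AHeA/wCIgP8AmYD/AKqA/wC7gP8AzID/AN2A/wDugP8A/4D/AHeHd3d3d3d3d3eHh5eXh3d3d3eGlqeGYFCDxMaGc2SW99iYl6e3xsfI2Nnb17KBhZWWh5fHxoVjcZSnqKmYiLiHh3d3h4eHd3eHh4iXl4d3d3d3h5i4lpDB2dvJlpOlufnIh4eGlpaXmJipqaaggZW1lYWWyNmog4GDhoeXloenhod3d3eGhnZ3h4iImIiHh3d3h4iYuIaAsNjs2qajxdr82qiXhoaGhoeXl4eDgIKmyLemtsnbyZSCc3V2laWVloWFdXZ2h4eHh4aHiJiYh4eHh4eHmLeXcICkuerHpLXY2/r52MinlpaXl4eEcHCFuev69+fIuceVg3RkdJS0tISHh4aGdoeIiIeHhoeXl4eHh4eHh4iop3OAgJWnt6e2tqi5ydjYx6eXh4aEcXBzpvj6+ti3l6a2pYR0Y3SU1sZ1l6iYloaHiIiIh3Z3h5eHh4eHh4eIqLiFgnGBg4apuJaFlpaWpqamloVzc3Jzlvb215iGhYSVpaWEc3J0ltjZtZaYmIeFh4iIiId3d4eHh4eHh4eHh5i4l4J0c5OTpZeGg5GQgIGCg4ODdXSCh+f1xYVzcnJygoODc2Jjdaf56bR2hpeHdneHh4eHh3eHh4eHh4eHh4eYuKiDhJamk4Jzc5KyoZFydIWFh3Zyhcf21oVicXOCgoKBcWJTVHXG97eDZYSkhXV3h4eHh4d3h4eXh4eHh4aGh6iohISWl3VzYlOFxue2hHR2d3Zzc5b25pVkc3aFlKSUhHNjVGSU9faFY1OTs5OEdoeHh4eHh4eHiIiHh4aGdoaXqJSFhoaGd3ZjZIbY+bh0c3NiY3bH97ZlY3Z3hJTFxaWVdnaVxfbXhXNTpeWkgnR3h4iIiIiIiIiIiIiHh3aFloeEhneHh3d3ZFSEt+r41pV1ZXWn+PmXZGRmdnSEtdXGt6i31/f4x6WTlNn6p3NzdYeIiJiYmJiYmJioqKiYl5Z1dXd3d3d3dnN1tcS31/f25sbG5+nJlnR1dnZ0g6TW6Orq+fj42JaThOb626d0U3OEhpeXmJiYmIiHh4eYqKiXhHV3d3d3d3V0p9a0g4W3+Pj4+Nm6t6WVhoeGhIKUt8rc29rZt4Zkc3bHusnFlHWEk6OVl5eIiIaFhISEhZeYloSGh3d3d3d0hsfHhWNxcoWoyMjIyMe2pqeXloSCg5e52smpt7Z1ZHR3mJintcS2qMazk4WHd3aFlaanppWFdnSFh3d3d4eFhJfHlnV2dXKAgoWXqLjHx8e3p5aFg3OGqNjHp7e3h4R0doiYl6XG2dzJtpR1dnd2hae5uaiWhWR0d3d3h3d3hIa4p4Z3d3eHhIGAgoSWp7fHt6aVdWNjdabXtpa3yJeDdHaYl6emt8rbupeEdXZ2doaXyMinhnVjdXeHh4d3dnWXuJeGhoaGh4eHhYKBgYOFlaSTg3NTU3SlxrWmx7iGc3SHmJaWlqe5yMeXdXR2dnZ2hrfXt4ZlY3V3h4aGdnaGp6eGhoeHhoaHd4eHhoRzcmKAkJKDZHODlLS1xdamdHOFmKiGhoaHqMfHpnVkdHV2dna317eHdXN0d4aHh3d3hpaGhoeYmJiGh4d3h4d3d2VRcaSml5eUhIa2x9bGhWSEpqiodmV2d5e318aWdXR0ZGV2p9jImIaDg3aGl4d3h4Z2doeHmJiXhod3d3eHh4ZzcoWoqrq5pZSXudrquZelpZWHp3V1dXWGmMjo2KiGdFNUdbfIuamXlIJ0hpeHh4d3dnaHl5enl3V3d3d3h4eEg5Smurq6qZWTlsns7drHtpWFdpWFdnZ1hIWXuNnYx5RjZJTFx7mpp5SCdIeYiIiIh4eGh5eXp4d1d3d3d4eGhJWVprm6uaiFhKbX6Mq5p5WDdXdzgoGBgYGBgpOVpqSylIWzwrOml5aEcnSHmJiIiIiHh4eXp6eHZXZ3h3eHhIWGhZWXqMi3hoW21sa2loVzhHZ3UYKklISDgoKCknJigrXHxrOhgoN0ZGN0h5iYiIiHh4eHmJiXhmV0hYZ3d4SFh4eVhYe3x5eWxrampoV0c3WGhnOnytnIuKiWhoZ1VGSW2fnIlYNzY1RjdIeYmIiIh4eHh4iYl5aGhoWEdXZ0hpeYloSGp9i4uMaml5eGdHSFlofU9/n49/j518e4p5SUpcn9/dmnhXV0c3OGmJiIiIeHh4eImJeXl5iYhnVlZHWHmJeFhJe52sq4hoaFhXR0lqeH9/bWtsbX6Pj3+Ofm1tXn/P3599amhFJThJWGhoZ3h4iIiIiHh5eYmId1dWV1dpeXhYOUmMrqyIZ0dHRlhJe5ltm2hWR1h5iouLfG19fX18i52Obm1rKBdIOCgoKCg4SGiIiHh4eHqKiHdXV2dYaYqJeEg5WYyPfGlYaGhIOoypbmlVRUZYWVhYWEdYaXl6amlYWVprXA08ioloWFlJOSgnV3h4d3hqendnVldoWEl6iYhoSDhZfX5ti5uKSTqLqm9oVjZHaFlYRzgpKCgpSUlIR0dIVzkcXp6NfHqKmnlYJyZIWVdnanp4Z1doeGhJWYmIeGhIN0hsfZyqiUhKaopvaGY3N2hpaFhKW2lIKCkoNzc3R0ZHOUqMfW18m6uqiVc2SElIR1l6eGhYeXl5WUloiIh4eFdHWW17eWdIW1ppb3lnNzdYeXhYapyqiXhYNzc3R1hXVzgoaWtsfIybmpppKUp6aUc3anl4aXmJeWhISGh4eHh3VlhcW0hHWmxZR0+Zdzc3SGlpWHqKm4yLiXdXV1dYaGg3J0dpbH2NjIuJWQpMjJl3NzlpiWmJmYh4aFdYZ2dnd2dZbVtYan2MiFY/uohHN0dZanqKeYl6fHx6eHdoWGl4Vyc3V1ptfo2LiEcHO32Ld2c5SGhoeYmIiHdnZ2dXV1ZXSV1sfH99iohWP6x5R0dISWuMqph4eHl7fHuJinppeWg3JkZIbW9+inc2Bztre2poWTg3V2l5eHh3d2dnZ2dVRTddj6+MaGhYN0x8WlhXSDlKjKuZeHh4iYuMnJuLemloNyZGR2x/j4p3BwhceopsfIpnNjdYaXh3d3dnd3dnVUU4X4+rh1Y3N0ZZWlpYZ1hIOGqLinp5iIiJipuqmnlpWCc3R0drj5+ZeAcJfIl5bI6rl1ZISFl4eHd3Z2dnZ1dZTl+Oqmg3N1dnZ1lZaHd3WDg5aop6eomIiYp6ioh4VzcnR0dIbI+PiVkJK4yIeVqNrYtqalpZeYmJeGhoeXp9b29+m4tKSml5eWdoeXh4eHhYSEhoaXqKiYmKi4mIZzcnR1dHSGx/fYk6CkybiXlae5yej49+bGyMjHtrbH1+f398eHlaSmp6iXhneHh4iHh4eFhHV2h6mpqKm6uZiFcXJ1ZVRUddb3yJKQptnJqKamqLnIx8a2tre4t7a3t7e3p5Z1dHSGh4eHhnaHh4iIiIeHd3V1dZaoqLi6u7qngnCChHRUVIX296iAcIbY2sm2tqm4pnRldXaGdnZ2hoaWlYWFdGRldYaGhnZ2h4eIiIeHh3d3dYWllpaXqLm3o4Bwk5R1ZYTG+PiFcGCF5ui4ppWXx7VzU2WFhXV1dYaGhYWFdXVlZXWGhoZ2d3eHh4d2h4d3d4eFhIOCgpKSkYBwgqW3lrTl+PqncFBTtfXmpnV1dcXmhnN1h4eHd4eHh4eGhnZ2dnZ2doeHh4d3hoZ3d3d3h4eHdoSEg4KBgHBgcoWo2df09Oe0kGBRddb2xYVkZGWm6LmklJanqKeXmJiYiId2dnZ3d3d3h4eId4eXh4eHh4eHhoeXmJeXhoWEhJSXyvv4xXNwkIBzhrb396Z1Y2R2qOvLtqOmp6inp6eYmJiWhnaHh4eHh3eHiHeHmIeHh4eHh4eXmJiop6a2tbW1uPr6uYNwgIOWt+f4+tqYdXOElsfZuqaUhYeHh4eHh5eWlZaHh4eHh3d3h4eHl5iGh4d3h4eHiJiYl5antsbF1tn72qagsbbI9/f4+frquJWDlbbGt5eEdHV2hoZ2doaGhZWnl4eGhnd3d4eHh5eHdnd3d3eHh4eIiIeHl6e2tbbK+rmjwOT6+/f2xre36NimhJWmtpZ0c2R1doZ2dnZ2d3aGt6eXhoZ2d3eHiJiXdnZ2d3d3d3eHh4eHh4eHhnWGt+eXg5G16/vHhGVlhbbXpoWGpZV0c3N1dXZ2dnd3d3d1hre3l4aGdnd3h4eoh3V1hoZ3d3d3hoZ2d4eHdmVVZbXlhVNhldn5t1REZHWWx7aWl6aGZHN1h4aGdnZ3d3d1dYa3yJiGhYZ3d4eHp4WElpaGhneHh4aGdnZ2dnZlZXXGxoV1coK29sVkVHSFl6jGtrmploOFh4iHh3Z2dnV0dHWGt8iohoWFdoeHh5eEhaenloV2hoeXhnZ1dXVlZWaWxqeGd3Rik9PUhXWUpKWXtsjLqZSDhoiHh4d2dXR0dHWGpsfJmIaFdXaHh4eGhJfIqIaFdYaHl5aGdnZ2ZnZ2preHh3d1U4TFx5iHpaNzVHa4yKWShYeHh4aGdXRzdIWmx9fIqZiGhXZ2d4eHZIWoyKiGdHV2h5eWh3Z2dnaGl7enh3d3c3Smx7enlqaEU1NzpKSShIeHh4aGlYV0dYa35ubHqJiWhXV2dneHiGSGt7iYhnR1doeoqJiIh4aGhpe4h3d3dXKGuLempqaldGJldYSEhYeIh4aGhpWVlpjJ9+fGloeGhYV2d3Z2h4d0pse4h4RzZXWGmLm5uKeWlpaXp3Z2dXN0l8iYmLm5p4Rydnd3d4eYl5eGhoaWl6fJ+ui3lnZ1hISFh4d2doeHlre3l4WChHWFhJSWqLinl4Z2hpWEc2Nkhre3mKi6yqmUgnZ3d4eHiJeXp5aWl6i42em4h3Z1dIOFl5eHdoaHh6eop4eDk5aYmJaUk4OFhYV1dYaWhoaGhpanp6enqMqok3J2d4eHh4eHh5empqepuMjJqId2dIOEl6eXh4aHh4eYmJeGgqSoqZiYl4VzY3SGh4eYqKinp6eXp7e3p7e5loJzdYWGh4d3dnaGlpaoyci4uJiHhYODlae4l4aFh4h3iJiXdoKVqKiHl6eXhnWElqenmJiHl5eHmKjIp6anl5KBdIaGhYWGh3d2dXWFp9jHp6iYhnSCg5bIuJeGhYeHd4eXl4Zydaenh4eoubm3taWXh4iIh4eHl6i5yaeXl3SBk5aXlpaFhoeHd3V0hbj4x5aGlnZzcoSn2MiXhXWHh3d3h5eGgnSXqJiouMnZ2LaWhoeIiIeHl6e3ubmol3ZygaWoqainloaGh3d1c4W4+MaFdYV1ZHODp+jIh3V1d4d3d4eIh4KEmKmoqKioqJeWhoaHh4eHiJenppenp4ZkcYOnqbq5l5aGhod3dnN1p/fXhnZ2dnRzg6f42IeFhYaIh4eIiIaClampmJiXpoV1dnZ3d3eHh4iXloSEo6SEU3KEmLnJqIeGhoZ3d3ZzZKb36JiHh4eEgnKG+NiYlYWGiIc="/>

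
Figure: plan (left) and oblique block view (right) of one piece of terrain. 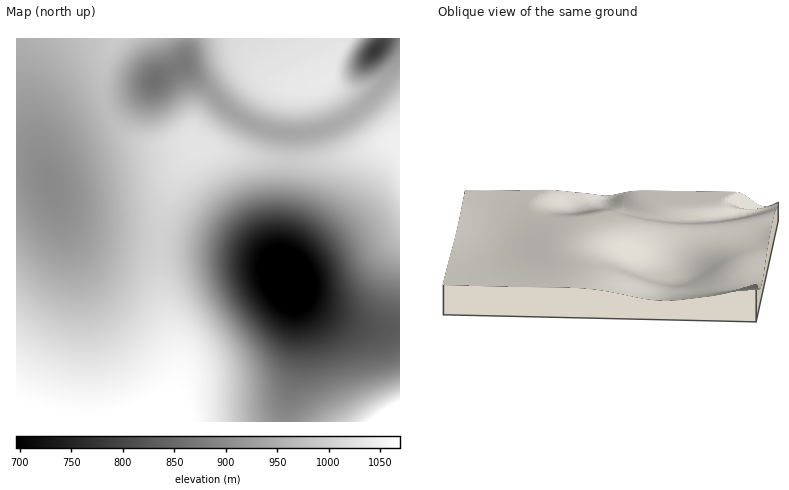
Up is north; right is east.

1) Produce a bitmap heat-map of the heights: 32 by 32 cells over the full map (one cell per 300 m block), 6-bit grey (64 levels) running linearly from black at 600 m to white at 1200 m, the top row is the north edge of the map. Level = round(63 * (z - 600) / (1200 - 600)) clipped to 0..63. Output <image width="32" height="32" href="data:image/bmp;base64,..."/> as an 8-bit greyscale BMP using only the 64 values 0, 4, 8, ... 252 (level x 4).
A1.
<image width="32" height="32" href="data:image/bmp;base64,Qk02CAAAAAAAADYEAAAoAAAAIAAAACAAAAABAAgAAAAAAAAEAAATCwAAEwsAAAABAAAAAAAAAAAAAAEBAQACAgIAAwMDAAQEBAAFBQUABgYGAAcHBwAICAgACQkJAAoKCgALCwsADAwMAA0NDQAODg4ADw8PABAQEAAREREAEhISABMTEwAUFBQAFRUVABYWFgAXFxcAGBgYABkZGQAaGhoAGxsbABwcHAAdHR0AHh4eAB8fHwAgICAAISEhACIiIgAjIyMAJCQkACUlJQAmJiYAJycnACgoKAApKSkAKioqACsrKwAsLCwALS0tAC4uLgAvLy8AMDAwADExMQAyMjIAMzMzADQ0NAA1NTUANjY2ADc3NwA4ODgAOTk5ADo6OgA7OzsAPDw8AD09PQA+Pj4APz8/AEBAQABBQUEAQkJCAENDQwBEREQARUVFAEZGRgBHR0cASEhIAElJSQBKSkoAS0tLAExMTABNTU0ATk5OAE9PTwBQUFAAUVFRAFJSUgBTU1MAVFRUAFVVVQBWVlYAV1dXAFhYWABZWVkAWlpaAFtbWwBcXFwAXV1dAF5eXgBfX18AYGBgAGFhYQBiYmIAY2NjAGRkZABlZWUAZmZmAGdnZwBoaGgAaWlpAGpqagBra2sAbGxsAG1tbQBubm4Ab29vAHBwcABxcXEAcnJyAHNzcwB0dHQAdXV1AHZ2dgB3d3cAeHh4AHl5eQB6enoAe3t7AHx8fAB9fX0Afn5+AH9/fwCAgIAAgYGBAIKCggCDg4MAhISEAIWFhQCGhoYAh4eHAIiIiACJiYkAioqKAIuLiwCMjIwAjY2NAI6OjgCPj48AkJCQAJGRkQCSkpIAk5OTAJSUlACVlZUAlpaWAJeXlwCYmJgAmZmZAJqamgCbm5sAnJycAJ2dnQCenp4An5+fAKCgoAChoaEAoqKiAKOjowCkpKQApaWlAKampgCnp6cAqKioAKmpqQCqqqoAq6urAKysrACtra0Arq6uAK+vrwCwsLAAsbGxALKysgCzs7MAtLS0ALW1tQC2trYAt7e3ALi4uAC5ubkAurq6ALu7uwC8vLwAvb29AL6+vgC/v78AwMDAAMHBwQDCwsIAw8PDAMTExADFxcUAxsbGAMfHxwDIyMgAycnJAMrKygDLy8sAzMzMAM3NzQDOzs4Az8/PANDQ0ADR0dEA0tLSANPT0wDU1NQA1dXVANbW1gDX19cA2NjYANnZ2QDa2toA29vbANzc3ADd3d0A3t7eAN/f3wDg4OAA4eHhAOLi4gDj4+MA5OTkAOXl5QDm5uYA5+fnAOjo6ADp6ekA6urqAOvr6wDs7OwA7e3tAO7u7gDv7+8A8PDwAPHx8QDy8vIA8/PzAPT09AD19fUA9vb2APf39wD4+PgA+fn5APr6+gD7+/sA/Pz8AP39/QD+/v4A////AMjIyMTExMTEyMjIyMjIxMC4rKCUiIB8gISQmKCsvNDkxMTExMTAwMTExMTIyMjEwLisoJSEfHh4fISIkJyotMTEwMDAwMDAwMDAxMTExMTAuKyglIR4dHR0eHyEiJCcqMDAvLy8vLy8vLzAwMTExMC4rKCQgHRsbGxwdHR4gISMvLy4uLi4uLi4vLzAwMDAvLisnIx8cGhkZGRobGxwdHi4uLS0tLCwtLS4uLzAwMC8tKiYiHRkXFhYXFxgZGRobLS0sLCsrKywsLS4vLy8vLiwoJB8aFhQTExQVFhcYGBktLCsqKioqKyssLS4uLy4sKSUgGxYSEA8QERMVFhcYGCsrKikpKSkpKissLS4uLSonIhwXEg4MDA0PERMVFxgYKikpKCcnKCgpKiwsLS0rKCQeGBMPCwkJCw0QExYYGRopKCcnJiYnJygqKywsKykmIRsVEAwJCAgJDBAUFxkbHCgnJiUlJSYnKCkqKysqKCQeGBMOCggHBwkMERUZGx0eJyYlJCQkJSYnKCorKykmIh0XEQ0KCAcHCQ0SFxseICEmJCMjIyMkJSYoKSoqKSYhHBYRDQoICAkLDxQZHSAiIyUjIiIiIiMlJigpKiopJiIcFxIOCwoKCw4SFhsfIiQmJCIhISEiIyQmJykqKikmIh4ZFBAODQ0PERUZHSAjJScjISEgICEiJCYnKSoqKSckIBwYFBIREhMWGRwfIiQmKCIhICAgISIkJicpKioqKCYjHxwZFxcXGBsdICIkJicpISAgICAhIiQmKCkqKysqKCYjIR4dHB0eHyEjJSYnKSshIB8fICEjJCYoKSsrKysqKCclIyIiIiMkJSYnKCkqLCEgHyAgISMlJigqKywsLCsrKSgnJyYmJycoKSkqKywtICAgICEiIyUnKCorLCwtLCwrKyopKSkpKSorKywtLS4hICAgISIkJScpKissLS0tLSwrKikoKCgoKSosLS4uLyEgICEiIyQmJykqKywtLS0sKykoJiUlJSUmKCosLS4vISEhISIkJSYnKCgoKissLCooJiQkJCQkJCQlJigrLS4hISIiIyQmJyclJCQmKSoqJyQkJCYnKCgoJyYlJSgrLSIiIiMkJSYnJSMgICIlJyYkIyUoKissLCwrKiclJScqIyMjJCQmJyclIR4dHiEiIyMlKSssLS0uLi0tKiclJScjIyQkJSYnJyUhHRwcHh8hJCgrLC0tLS4uLi0pJCQkJSQkJCUmJycoJiIfHR0dHSEmKiwtLS0tLS0uLSceHCAjJCQlJiYnKCgnJSIgHx4eIicrLCwtLS0tLS0tKR0VGCAlJSUmJycoKSkoJiQjISAkKCssLCwsLS0tLS0sJBgVGw="/>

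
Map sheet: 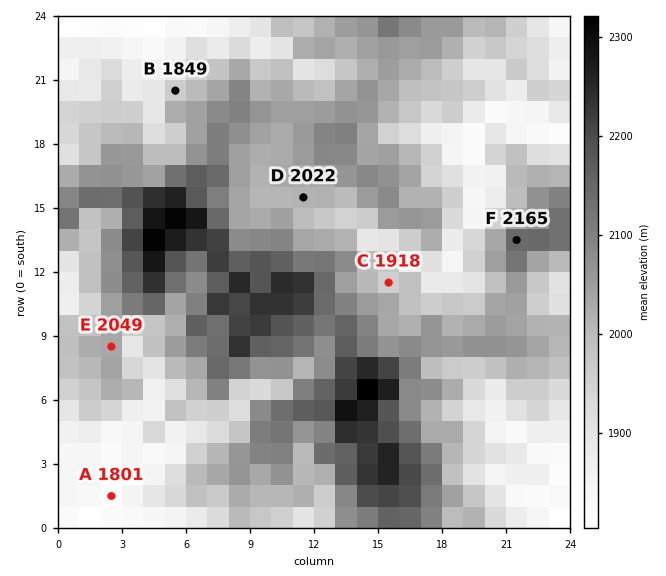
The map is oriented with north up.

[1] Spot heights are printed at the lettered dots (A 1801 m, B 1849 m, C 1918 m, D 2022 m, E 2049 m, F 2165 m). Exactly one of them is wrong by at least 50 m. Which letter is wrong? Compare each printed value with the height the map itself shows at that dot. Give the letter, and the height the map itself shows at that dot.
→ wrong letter B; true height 1949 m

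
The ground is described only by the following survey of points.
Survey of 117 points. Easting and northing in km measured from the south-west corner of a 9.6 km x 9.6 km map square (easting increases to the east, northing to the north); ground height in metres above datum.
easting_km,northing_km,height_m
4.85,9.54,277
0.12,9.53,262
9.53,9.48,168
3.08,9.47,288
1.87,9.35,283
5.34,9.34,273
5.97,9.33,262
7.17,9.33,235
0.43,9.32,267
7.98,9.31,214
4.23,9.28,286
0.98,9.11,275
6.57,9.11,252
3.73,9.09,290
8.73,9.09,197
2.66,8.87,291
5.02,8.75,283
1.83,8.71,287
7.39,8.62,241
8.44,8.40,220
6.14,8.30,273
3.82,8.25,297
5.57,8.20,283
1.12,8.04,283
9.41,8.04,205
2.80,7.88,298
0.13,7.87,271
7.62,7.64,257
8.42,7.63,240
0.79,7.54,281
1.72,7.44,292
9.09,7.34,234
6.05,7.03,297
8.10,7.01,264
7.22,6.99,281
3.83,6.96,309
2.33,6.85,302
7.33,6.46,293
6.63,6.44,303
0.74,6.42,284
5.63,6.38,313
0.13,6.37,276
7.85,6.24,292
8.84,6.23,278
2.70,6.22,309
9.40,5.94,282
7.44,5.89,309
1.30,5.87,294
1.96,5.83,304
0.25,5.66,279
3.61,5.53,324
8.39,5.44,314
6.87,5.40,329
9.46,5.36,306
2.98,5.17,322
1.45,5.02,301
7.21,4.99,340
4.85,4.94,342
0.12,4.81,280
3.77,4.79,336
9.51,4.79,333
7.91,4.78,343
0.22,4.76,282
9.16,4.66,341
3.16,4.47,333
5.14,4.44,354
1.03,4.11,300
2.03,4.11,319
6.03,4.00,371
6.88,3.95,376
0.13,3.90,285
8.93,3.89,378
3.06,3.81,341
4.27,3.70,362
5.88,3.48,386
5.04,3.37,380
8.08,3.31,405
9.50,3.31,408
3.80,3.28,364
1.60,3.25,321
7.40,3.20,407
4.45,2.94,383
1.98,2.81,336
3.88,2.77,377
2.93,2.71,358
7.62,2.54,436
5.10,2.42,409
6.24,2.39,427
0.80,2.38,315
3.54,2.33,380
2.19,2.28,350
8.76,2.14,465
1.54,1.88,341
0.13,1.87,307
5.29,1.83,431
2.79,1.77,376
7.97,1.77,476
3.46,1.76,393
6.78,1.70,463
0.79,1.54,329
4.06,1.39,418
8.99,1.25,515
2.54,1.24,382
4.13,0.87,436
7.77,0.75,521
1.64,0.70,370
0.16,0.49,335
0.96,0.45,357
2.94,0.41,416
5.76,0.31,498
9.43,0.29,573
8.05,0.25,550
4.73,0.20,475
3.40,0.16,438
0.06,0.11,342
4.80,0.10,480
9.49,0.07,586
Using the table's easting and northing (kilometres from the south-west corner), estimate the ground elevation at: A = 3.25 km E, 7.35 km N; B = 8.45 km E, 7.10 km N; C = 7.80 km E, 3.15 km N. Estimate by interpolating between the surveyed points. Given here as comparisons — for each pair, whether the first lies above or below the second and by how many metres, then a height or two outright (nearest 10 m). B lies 160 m below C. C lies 110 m above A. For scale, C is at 410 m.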